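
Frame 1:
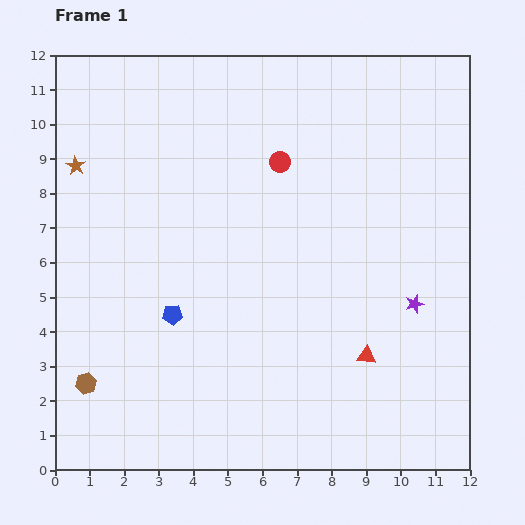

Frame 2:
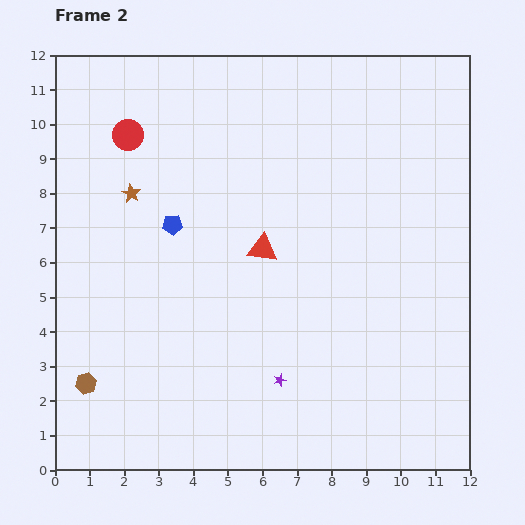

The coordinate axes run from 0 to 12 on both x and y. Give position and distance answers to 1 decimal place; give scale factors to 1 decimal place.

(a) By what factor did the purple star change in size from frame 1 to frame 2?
0.7×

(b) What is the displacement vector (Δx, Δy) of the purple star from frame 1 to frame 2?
(-3.9, -2.2)

The purple star was at (10.4, 4.8) in frame 1 and (6.5, 2.6) in frame 2.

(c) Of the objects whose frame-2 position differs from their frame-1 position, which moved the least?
the brown star

(moved 1.8)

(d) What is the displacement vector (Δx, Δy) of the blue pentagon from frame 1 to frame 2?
(0.0, 2.6)

The blue pentagon was at (3.4, 4.5) in frame 1 and (3.4, 7.1) in frame 2.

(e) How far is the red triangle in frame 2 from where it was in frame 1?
4.3

The red triangle moved from (9.0, 3.3) to (6.0, 6.4), a distance of √(3.0² + 3.1²) ≈ 4.3.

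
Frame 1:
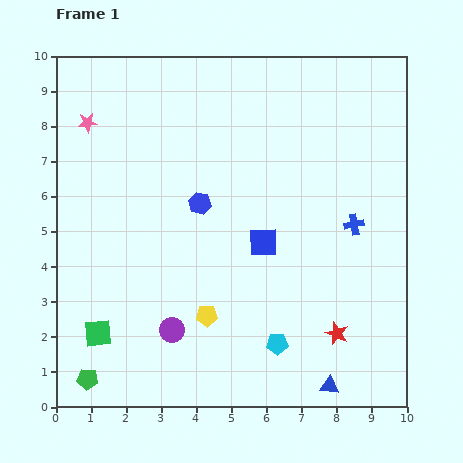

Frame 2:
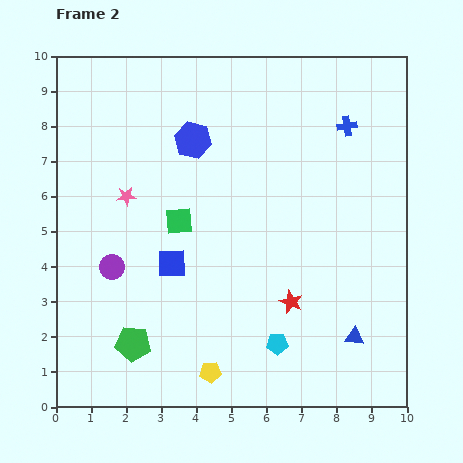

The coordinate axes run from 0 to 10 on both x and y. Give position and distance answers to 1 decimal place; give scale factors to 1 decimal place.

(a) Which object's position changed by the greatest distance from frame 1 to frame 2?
the green square

(moved 3.9; next 2.8)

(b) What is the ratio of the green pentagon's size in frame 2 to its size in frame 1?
1.7×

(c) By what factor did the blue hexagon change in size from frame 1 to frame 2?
1.6×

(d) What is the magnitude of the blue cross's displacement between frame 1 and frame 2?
2.8

The blue cross moved from (8.5, 5.2) to (8.3, 8.0), a distance of √(0.2² + 2.8²) ≈ 2.8.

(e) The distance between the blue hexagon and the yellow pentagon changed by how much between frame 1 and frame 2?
+3.4

Distance in frame 1: 3.2. Distance in frame 2: 6.6.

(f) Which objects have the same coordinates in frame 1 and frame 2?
the cyan pentagon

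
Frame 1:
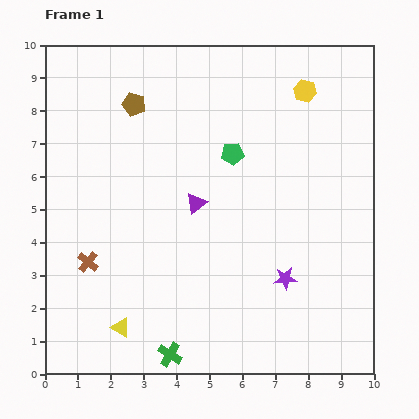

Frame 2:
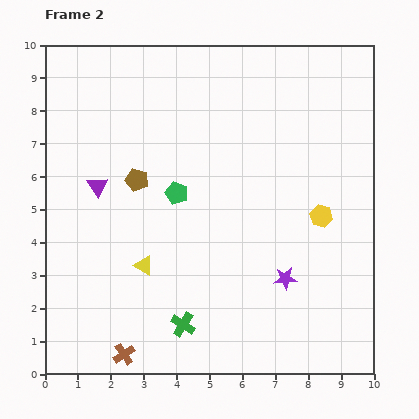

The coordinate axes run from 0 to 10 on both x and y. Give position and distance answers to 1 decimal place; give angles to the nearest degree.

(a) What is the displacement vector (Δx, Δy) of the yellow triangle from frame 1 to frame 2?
(0.7, 1.9)

The yellow triangle was at (2.3, 1.4) in frame 1 and (3.0, 3.3) in frame 2.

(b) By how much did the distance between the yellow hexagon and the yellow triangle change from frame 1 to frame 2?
-3.5

Distance in frame 1: 9.1. Distance in frame 2: 5.6.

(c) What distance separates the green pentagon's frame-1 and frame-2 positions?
2.1

The green pentagon moved from (5.7, 6.7) to (4.0, 5.5), a distance of √(1.7² + 1.2²) ≈ 2.1.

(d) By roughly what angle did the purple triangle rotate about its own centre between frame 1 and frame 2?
24° counter-clockwise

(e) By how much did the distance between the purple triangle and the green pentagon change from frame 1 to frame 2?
+0.5

Distance in frame 1: 1.9. Distance in frame 2: 2.4.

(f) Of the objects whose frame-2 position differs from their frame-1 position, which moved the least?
the green cross

(moved 1.0)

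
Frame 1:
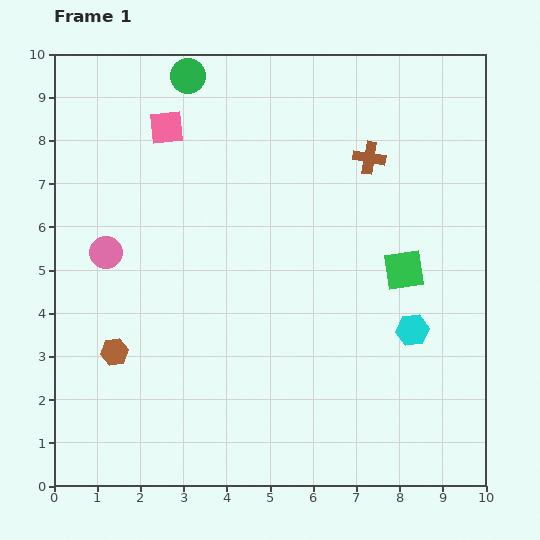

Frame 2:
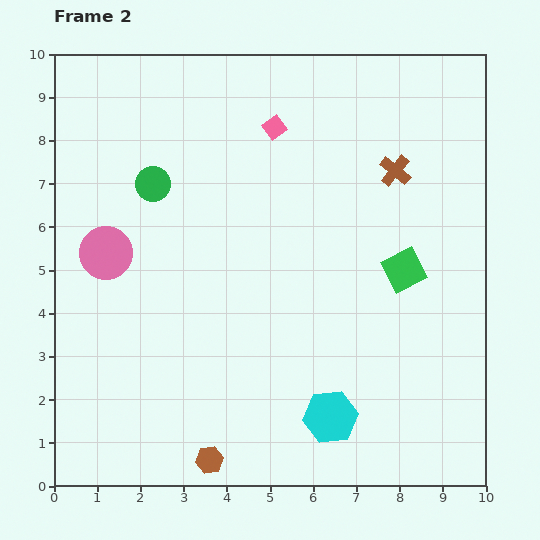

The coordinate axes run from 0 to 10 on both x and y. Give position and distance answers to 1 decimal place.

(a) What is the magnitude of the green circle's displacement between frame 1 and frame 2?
2.6

The green circle moved from (3.1, 9.5) to (2.3, 7.0), a distance of √(0.8² + 2.5²) ≈ 2.6.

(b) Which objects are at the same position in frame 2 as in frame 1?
the pink circle, the green square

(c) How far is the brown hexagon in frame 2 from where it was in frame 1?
3.3

The brown hexagon moved from (1.4, 3.1) to (3.6, 0.6), a distance of √(2.2² + 2.5²) ≈ 3.3.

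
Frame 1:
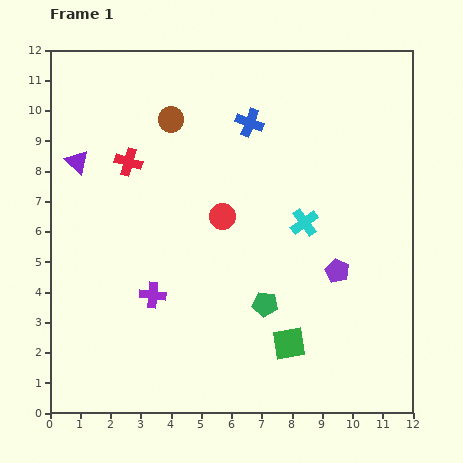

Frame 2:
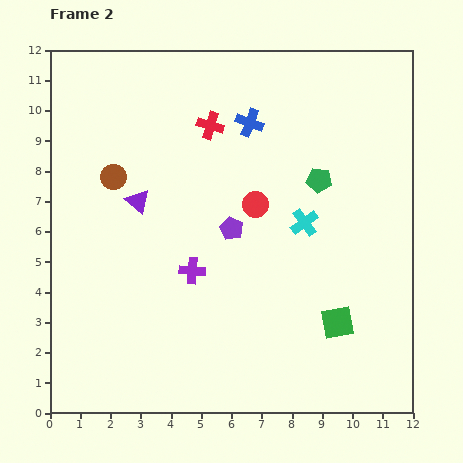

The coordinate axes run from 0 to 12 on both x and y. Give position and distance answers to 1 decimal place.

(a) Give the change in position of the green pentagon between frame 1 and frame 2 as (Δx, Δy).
(1.8, 4.1)

The green pentagon was at (7.1, 3.6) in frame 1 and (8.9, 7.7) in frame 2.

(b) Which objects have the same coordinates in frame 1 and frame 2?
the blue cross, the cyan cross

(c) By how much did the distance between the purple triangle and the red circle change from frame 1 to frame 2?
-1.2

Distance in frame 1: 5.1. Distance in frame 2: 3.9.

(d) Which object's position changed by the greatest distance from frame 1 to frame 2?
the green pentagon

(moved 4.5; next 3.8)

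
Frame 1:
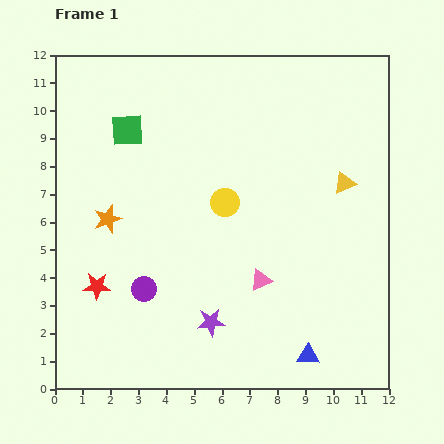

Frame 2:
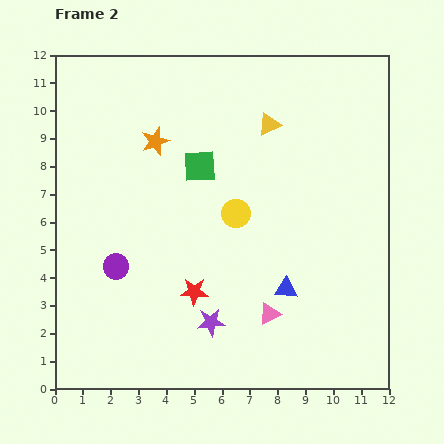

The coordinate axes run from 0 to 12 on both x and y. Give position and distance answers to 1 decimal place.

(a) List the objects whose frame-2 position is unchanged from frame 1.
the purple star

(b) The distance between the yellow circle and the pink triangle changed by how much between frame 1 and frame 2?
+0.7

Distance in frame 1: 3.1. Distance in frame 2: 3.8.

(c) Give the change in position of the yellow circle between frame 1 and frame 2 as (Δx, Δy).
(0.4, -0.4)

The yellow circle was at (6.1, 6.7) in frame 1 and (6.5, 6.3) in frame 2.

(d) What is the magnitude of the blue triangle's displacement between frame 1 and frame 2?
2.5

The blue triangle moved from (9.1, 1.2) to (8.3, 3.6), a distance of √(0.8² + 2.4²) ≈ 2.5.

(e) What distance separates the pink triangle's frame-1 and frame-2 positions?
1.2

The pink triangle moved from (7.4, 3.9) to (7.7, 2.7), a distance of √(0.3² + 1.2²) ≈ 1.2.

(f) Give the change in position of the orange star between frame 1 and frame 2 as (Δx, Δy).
(1.7, 2.8)

The orange star was at (1.9, 6.1) in frame 1 and (3.6, 8.9) in frame 2.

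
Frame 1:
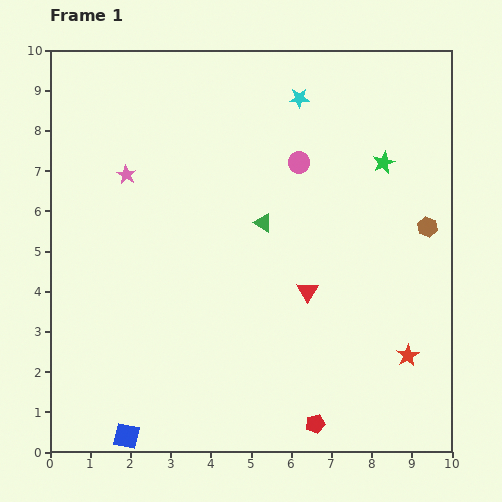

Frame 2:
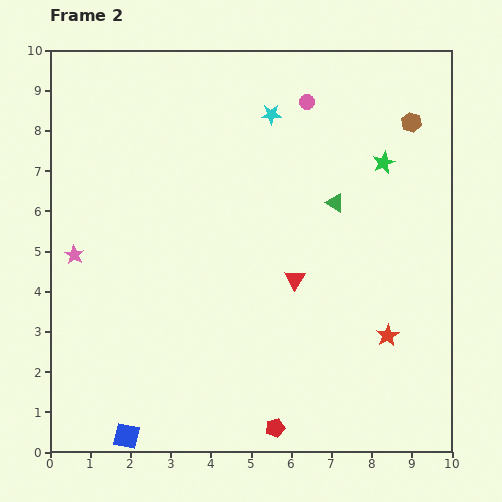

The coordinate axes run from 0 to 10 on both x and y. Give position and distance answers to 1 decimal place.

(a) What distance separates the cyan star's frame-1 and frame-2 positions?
0.8

The cyan star moved from (6.2, 8.8) to (5.5, 8.4), a distance of √(0.7² + 0.4²) ≈ 0.8.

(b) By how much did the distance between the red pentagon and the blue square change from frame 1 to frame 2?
-1.0

Distance in frame 1: 4.7. Distance in frame 2: 3.7.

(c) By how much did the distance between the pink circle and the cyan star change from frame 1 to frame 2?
-0.7

Distance in frame 1: 1.6. Distance in frame 2: 0.9.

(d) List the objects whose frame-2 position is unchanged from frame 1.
the green star, the blue square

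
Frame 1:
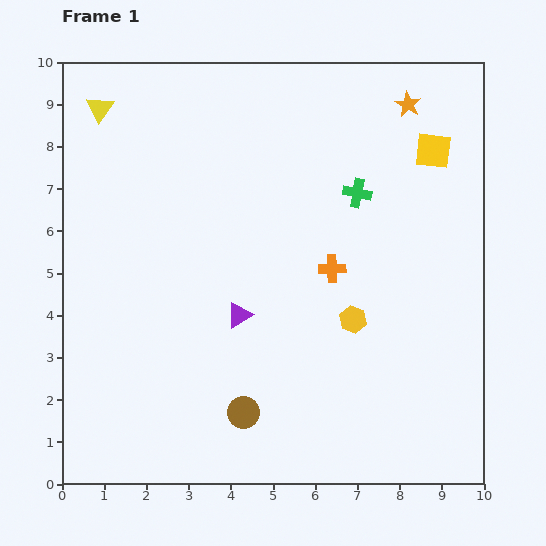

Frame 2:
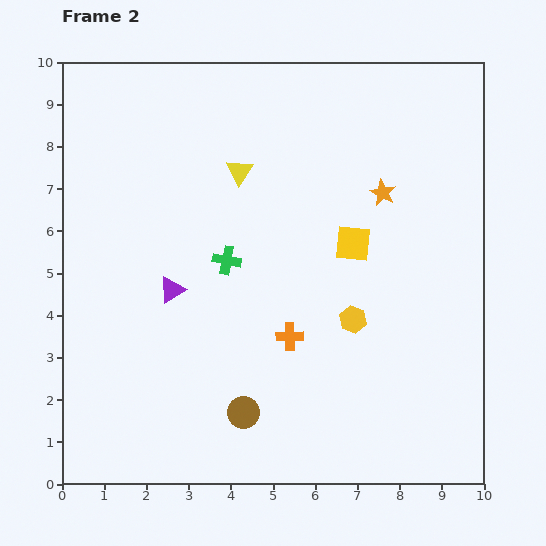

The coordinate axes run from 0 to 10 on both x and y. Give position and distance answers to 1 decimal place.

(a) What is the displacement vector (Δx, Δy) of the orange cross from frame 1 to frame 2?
(-1.0, -1.6)

The orange cross was at (6.4, 5.1) in frame 1 and (5.4, 3.5) in frame 2.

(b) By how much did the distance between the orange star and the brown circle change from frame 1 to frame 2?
-2.1

Distance in frame 1: 8.3. Distance in frame 2: 6.2.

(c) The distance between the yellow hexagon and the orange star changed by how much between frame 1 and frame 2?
-2.2

Distance in frame 1: 5.3. Distance in frame 2: 3.1.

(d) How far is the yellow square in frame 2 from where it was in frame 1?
2.9

The yellow square moved from (8.8, 7.9) to (6.9, 5.7), a distance of √(1.9² + 2.2²) ≈ 2.9.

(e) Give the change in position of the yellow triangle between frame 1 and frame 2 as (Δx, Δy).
(3.3, -1.5)

The yellow triangle was at (0.9, 8.9) in frame 1 and (4.2, 7.4) in frame 2.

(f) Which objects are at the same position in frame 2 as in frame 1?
the yellow hexagon, the brown circle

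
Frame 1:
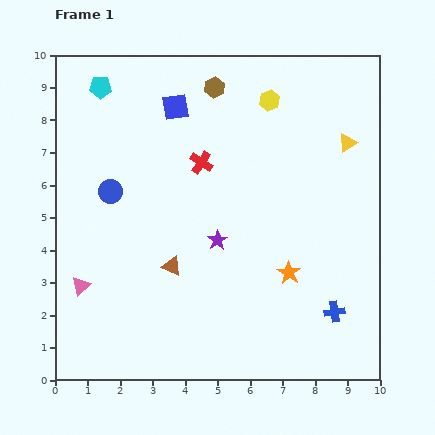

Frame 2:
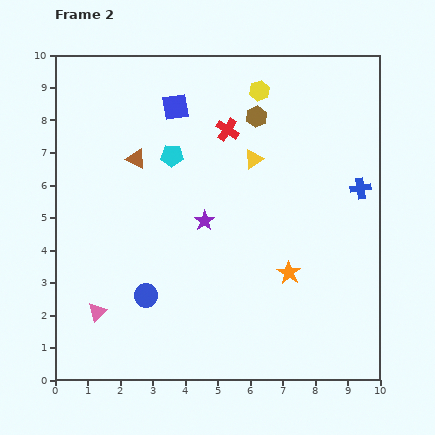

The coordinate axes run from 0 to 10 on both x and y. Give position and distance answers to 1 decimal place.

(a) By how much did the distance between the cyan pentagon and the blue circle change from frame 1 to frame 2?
+1.2

Distance in frame 1: 3.2. Distance in frame 2: 4.4.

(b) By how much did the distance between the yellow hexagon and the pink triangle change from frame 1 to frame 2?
+0.3

Distance in frame 1: 8.1. Distance in frame 2: 8.4.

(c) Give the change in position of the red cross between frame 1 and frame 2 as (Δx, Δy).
(0.8, 1.0)

The red cross was at (4.5, 6.7) in frame 1 and (5.3, 7.7) in frame 2.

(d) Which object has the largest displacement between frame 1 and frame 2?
the blue cross

(moved 3.9; next 3.5)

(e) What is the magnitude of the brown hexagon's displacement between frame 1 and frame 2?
1.6

The brown hexagon moved from (4.9, 9.0) to (6.2, 8.1), a distance of √(1.3² + 0.9²) ≈ 1.6.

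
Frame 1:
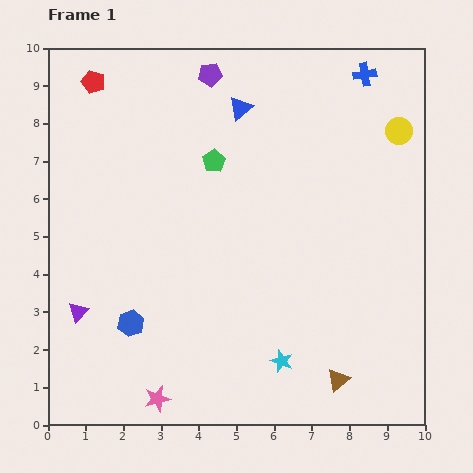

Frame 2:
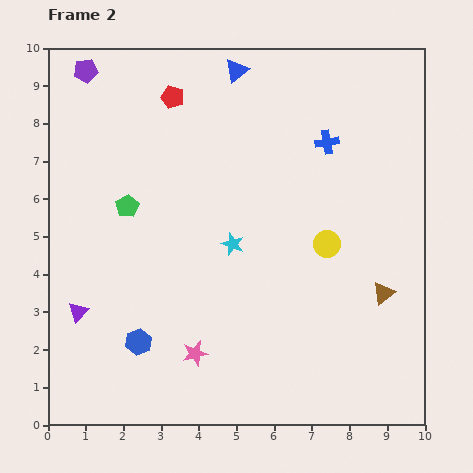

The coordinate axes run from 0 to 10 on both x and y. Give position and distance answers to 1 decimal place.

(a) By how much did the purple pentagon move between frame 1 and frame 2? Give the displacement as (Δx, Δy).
(-3.3, 0.1)

The purple pentagon was at (4.3, 9.3) in frame 1 and (1.0, 9.4) in frame 2.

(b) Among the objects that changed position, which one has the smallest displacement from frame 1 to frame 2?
the blue hexagon

(moved 0.5)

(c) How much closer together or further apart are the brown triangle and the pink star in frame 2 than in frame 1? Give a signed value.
+0.4

Distance in frame 1: 4.8. Distance in frame 2: 5.2.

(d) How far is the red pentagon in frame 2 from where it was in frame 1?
2.1

The red pentagon moved from (1.2, 9.1) to (3.3, 8.7), a distance of √(2.1² + 0.4²) ≈ 2.1.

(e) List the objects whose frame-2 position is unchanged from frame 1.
the purple triangle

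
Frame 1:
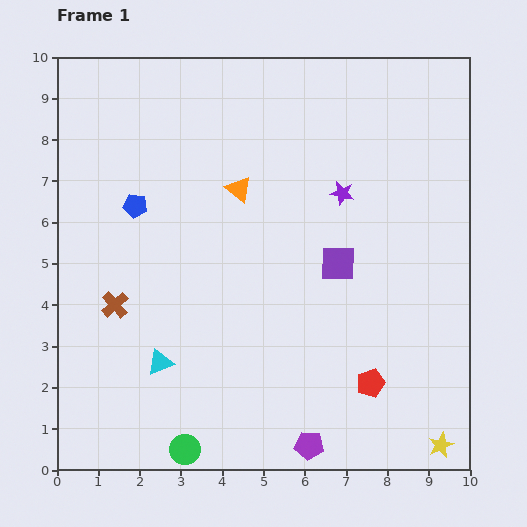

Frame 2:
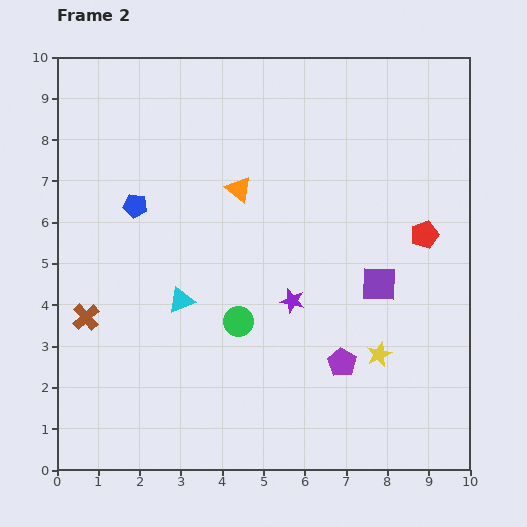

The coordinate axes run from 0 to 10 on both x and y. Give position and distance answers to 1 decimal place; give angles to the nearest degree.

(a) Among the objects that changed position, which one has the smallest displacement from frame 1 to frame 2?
the brown cross

(moved 0.8)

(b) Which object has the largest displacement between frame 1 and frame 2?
the red pentagon

(moved 3.8; next 3.4)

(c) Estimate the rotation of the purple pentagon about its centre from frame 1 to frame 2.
27° clockwise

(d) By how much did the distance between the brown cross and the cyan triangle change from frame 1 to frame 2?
+0.5

Distance in frame 1: 1.8. Distance in frame 2: 2.3.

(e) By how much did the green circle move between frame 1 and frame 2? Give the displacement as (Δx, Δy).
(1.3, 3.1)

The green circle was at (3.1, 0.5) in frame 1 and (4.4, 3.6) in frame 2.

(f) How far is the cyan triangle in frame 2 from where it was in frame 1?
1.6

The cyan triangle moved from (2.5, 2.6) to (3.0, 4.1), a distance of √(0.5² + 1.5²) ≈ 1.6.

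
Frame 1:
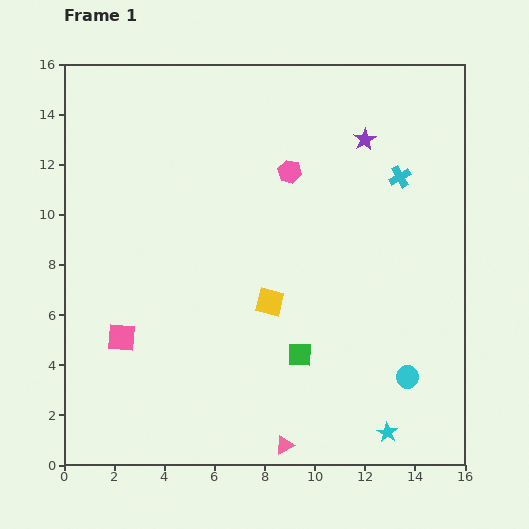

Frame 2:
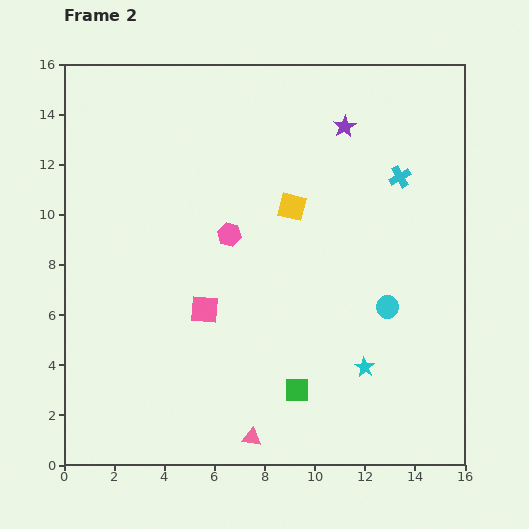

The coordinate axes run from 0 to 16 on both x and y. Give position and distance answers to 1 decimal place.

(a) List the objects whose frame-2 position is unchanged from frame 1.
the cyan cross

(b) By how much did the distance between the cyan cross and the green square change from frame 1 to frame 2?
+1.3

Distance in frame 1: 8.1. Distance in frame 2: 9.4.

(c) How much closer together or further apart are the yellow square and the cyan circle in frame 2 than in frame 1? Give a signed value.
-0.8

Distance in frame 1: 6.3. Distance in frame 2: 5.5.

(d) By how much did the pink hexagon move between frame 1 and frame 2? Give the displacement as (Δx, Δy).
(-2.4, -2.5)

The pink hexagon was at (9.0, 11.7) in frame 1 and (6.6, 9.2) in frame 2.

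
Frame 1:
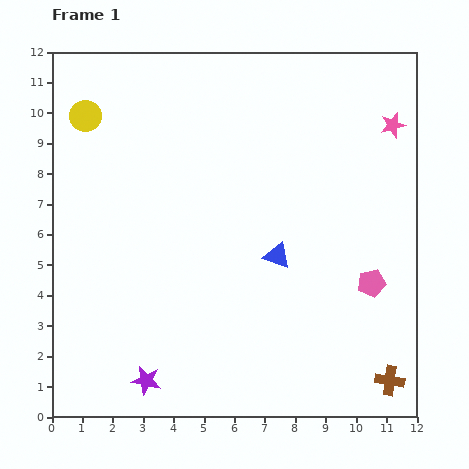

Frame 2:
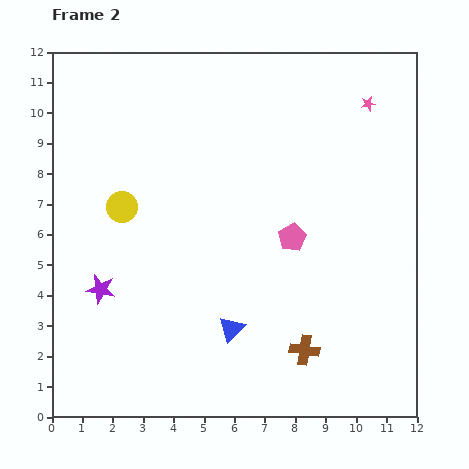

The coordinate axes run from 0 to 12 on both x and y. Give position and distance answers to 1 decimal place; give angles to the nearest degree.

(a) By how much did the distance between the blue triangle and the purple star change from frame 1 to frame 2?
-1.4

Distance in frame 1: 5.9. Distance in frame 2: 4.5.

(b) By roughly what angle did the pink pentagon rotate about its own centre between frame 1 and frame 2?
15° counter-clockwise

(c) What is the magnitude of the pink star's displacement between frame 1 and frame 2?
1.1

The pink star moved from (11.2, 9.6) to (10.4, 10.3), a distance of √(0.8² + 0.7²) ≈ 1.1.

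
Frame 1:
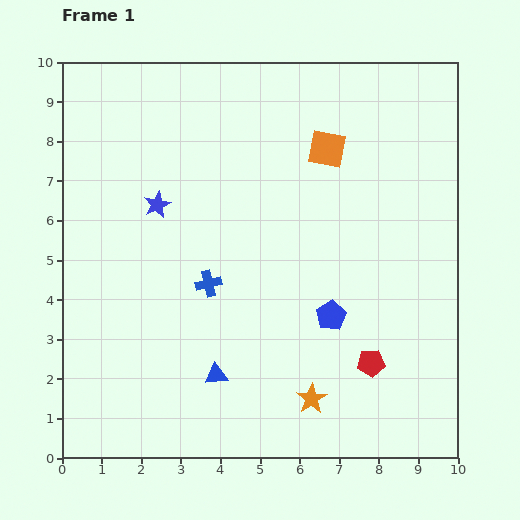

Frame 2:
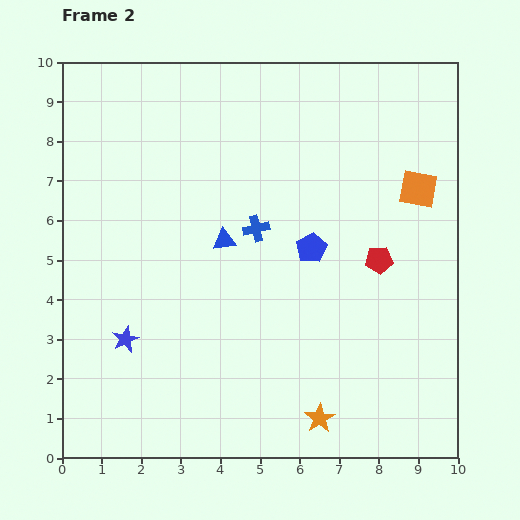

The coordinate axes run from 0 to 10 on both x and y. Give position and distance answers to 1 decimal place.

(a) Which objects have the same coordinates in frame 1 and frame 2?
none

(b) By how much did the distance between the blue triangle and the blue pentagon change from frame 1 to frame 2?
-1.1

Distance in frame 1: 3.3. Distance in frame 2: 2.2.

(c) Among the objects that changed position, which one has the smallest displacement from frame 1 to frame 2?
the orange star

(moved 0.5)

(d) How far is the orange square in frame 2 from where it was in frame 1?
2.5

The orange square moved from (6.7, 7.8) to (9.0, 6.8), a distance of √(2.3² + 1.0²) ≈ 2.5.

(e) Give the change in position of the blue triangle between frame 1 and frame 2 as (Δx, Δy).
(0.2, 3.4)

The blue triangle was at (3.9, 2.1) in frame 1 and (4.1, 5.5) in frame 2.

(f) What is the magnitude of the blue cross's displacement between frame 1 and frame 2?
1.8

The blue cross moved from (3.7, 4.4) to (4.9, 5.8), a distance of √(1.2² + 1.4²) ≈ 1.8.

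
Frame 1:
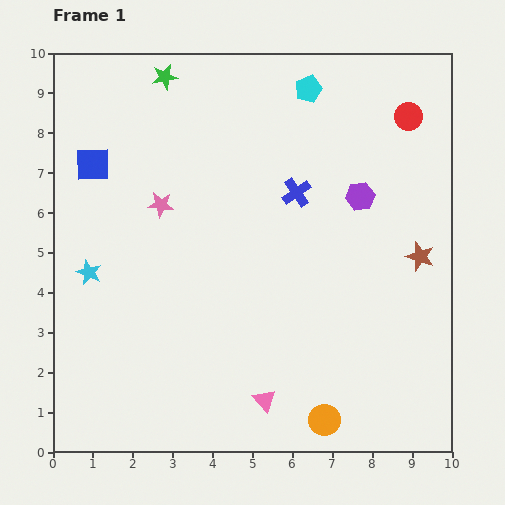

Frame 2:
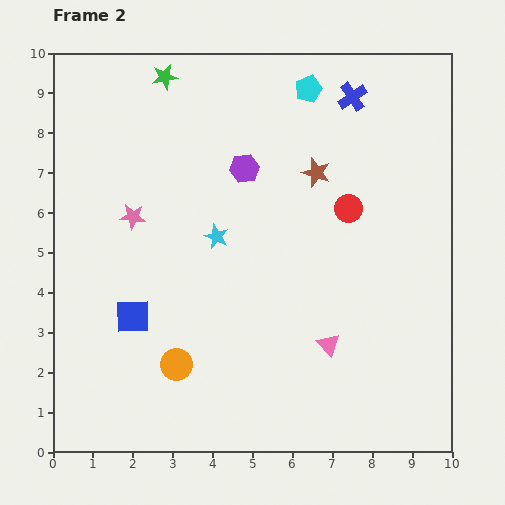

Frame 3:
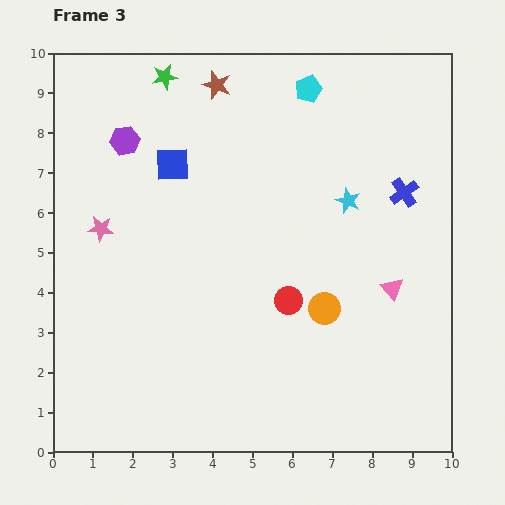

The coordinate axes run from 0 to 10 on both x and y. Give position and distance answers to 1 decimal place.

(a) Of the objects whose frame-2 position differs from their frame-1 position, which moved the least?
the pink star

(moved 0.8)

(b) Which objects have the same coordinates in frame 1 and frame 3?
the green star, the cyan pentagon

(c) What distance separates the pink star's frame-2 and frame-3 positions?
0.9

The pink star moved from (2.0, 5.9) to (1.2, 5.6), a distance of √(0.8² + 0.3²) ≈ 0.9.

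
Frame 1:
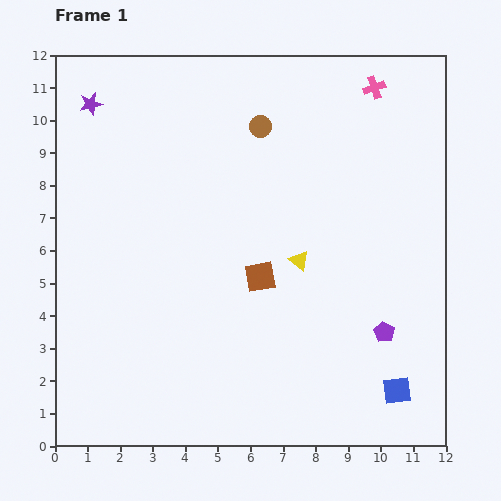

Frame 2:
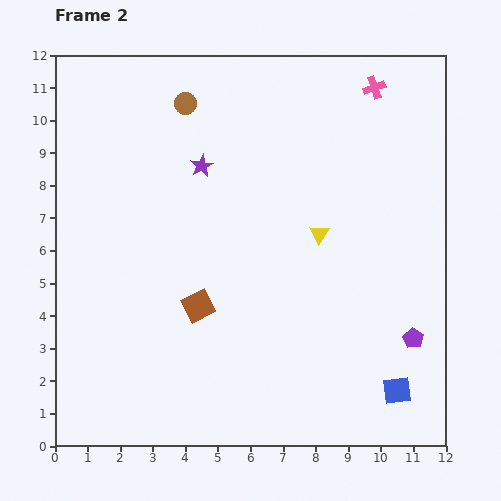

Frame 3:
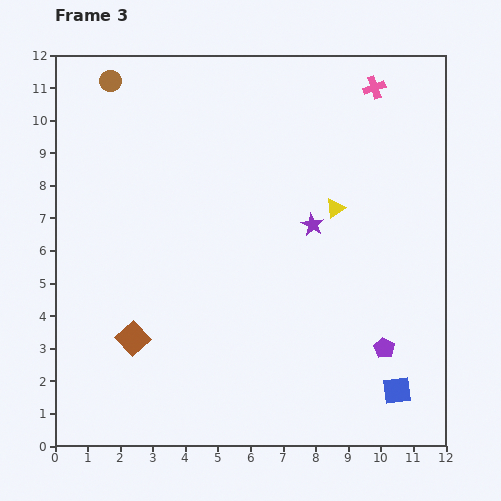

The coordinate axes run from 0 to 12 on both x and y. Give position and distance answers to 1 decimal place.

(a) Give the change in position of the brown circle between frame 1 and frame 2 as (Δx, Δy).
(-2.3, 0.7)

The brown circle was at (6.3, 9.8) in frame 1 and (4.0, 10.5) in frame 2.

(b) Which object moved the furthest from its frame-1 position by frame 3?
the purple star

(moved 7.7; next 4.8)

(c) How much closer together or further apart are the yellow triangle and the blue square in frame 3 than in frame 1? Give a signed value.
+0.9

Distance in frame 1: 5.0. Distance in frame 3: 5.9.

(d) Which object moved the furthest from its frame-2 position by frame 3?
the purple star

(moved 3.8; next 2.4)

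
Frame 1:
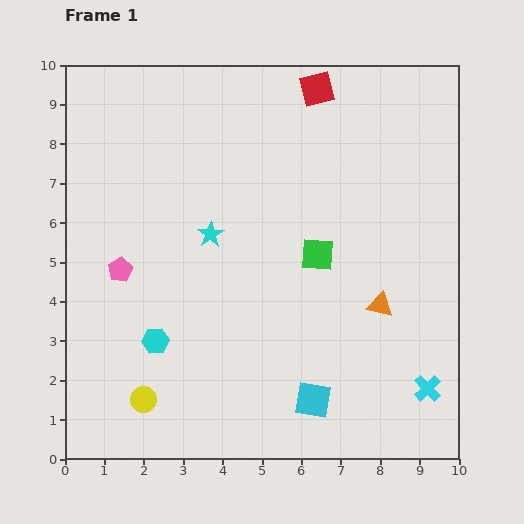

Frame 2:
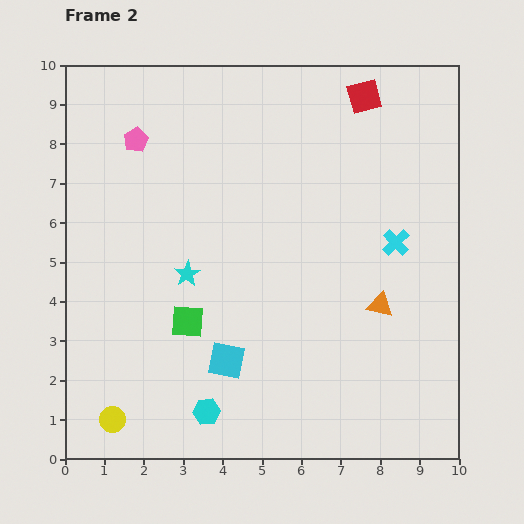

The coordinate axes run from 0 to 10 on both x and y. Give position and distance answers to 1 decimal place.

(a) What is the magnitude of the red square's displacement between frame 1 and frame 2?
1.2

The red square moved from (6.4, 9.4) to (7.6, 9.2), a distance of √(1.2² + 0.2²) ≈ 1.2.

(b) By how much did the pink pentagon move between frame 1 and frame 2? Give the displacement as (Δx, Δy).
(0.4, 3.3)

The pink pentagon was at (1.4, 4.8) in frame 1 and (1.8, 8.1) in frame 2.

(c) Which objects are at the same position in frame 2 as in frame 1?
the orange triangle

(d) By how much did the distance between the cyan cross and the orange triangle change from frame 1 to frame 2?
-0.8

Distance in frame 1: 2.4. Distance in frame 2: 1.6.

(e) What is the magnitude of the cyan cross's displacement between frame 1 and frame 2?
3.8

The cyan cross moved from (9.2, 1.8) to (8.4, 5.5), a distance of √(0.8² + 3.7²) ≈ 3.8.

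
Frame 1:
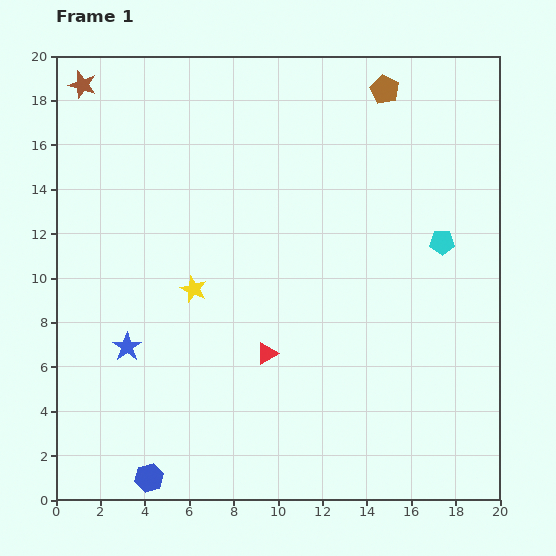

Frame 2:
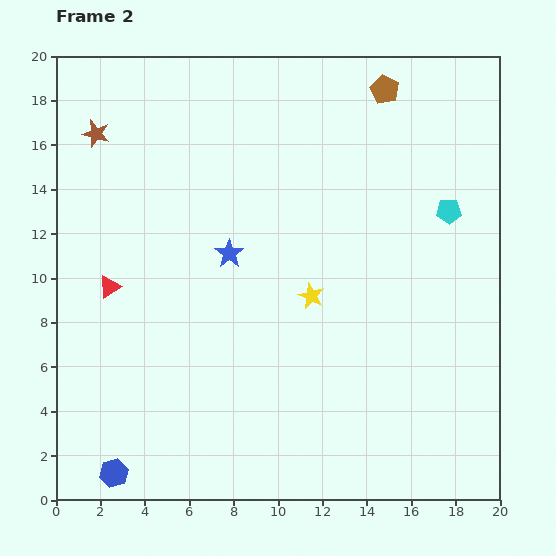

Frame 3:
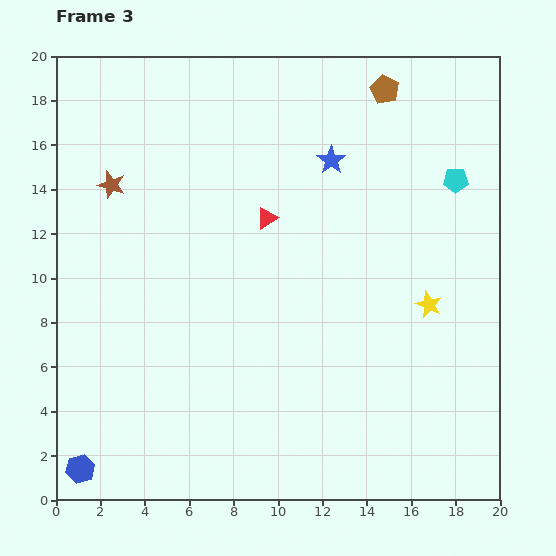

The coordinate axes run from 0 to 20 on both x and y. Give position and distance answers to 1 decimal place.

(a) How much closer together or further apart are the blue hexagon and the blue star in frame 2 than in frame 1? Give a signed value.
+5.2

Distance in frame 1: 6.0. Distance in frame 2: 11.2.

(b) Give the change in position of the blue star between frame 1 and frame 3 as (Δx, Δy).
(9.2, 8.4)

The blue star was at (3.2, 6.9) in frame 1 and (12.4, 15.3) in frame 3.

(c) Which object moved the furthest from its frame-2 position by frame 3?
the red triangle

(moved 7.7; next 6.2)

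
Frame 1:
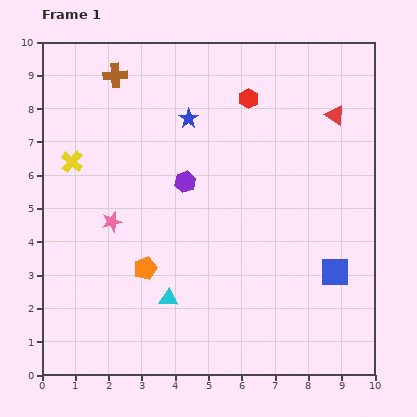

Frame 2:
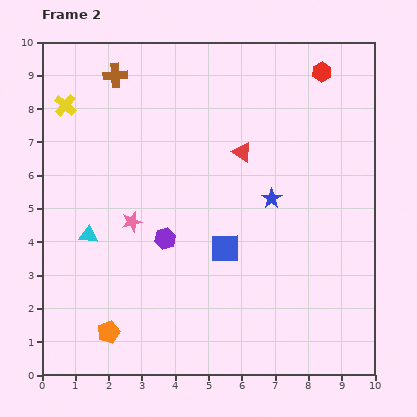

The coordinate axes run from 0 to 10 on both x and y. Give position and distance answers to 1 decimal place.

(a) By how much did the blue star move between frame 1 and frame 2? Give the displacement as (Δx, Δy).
(2.5, -2.4)

The blue star was at (4.4, 7.7) in frame 1 and (6.9, 5.3) in frame 2.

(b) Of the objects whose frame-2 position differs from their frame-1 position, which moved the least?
the pink star

(moved 0.6)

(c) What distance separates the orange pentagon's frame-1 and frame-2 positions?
2.2

The orange pentagon moved from (3.1, 3.2) to (2.0, 1.3), a distance of √(1.1² + 1.9²) ≈ 2.2.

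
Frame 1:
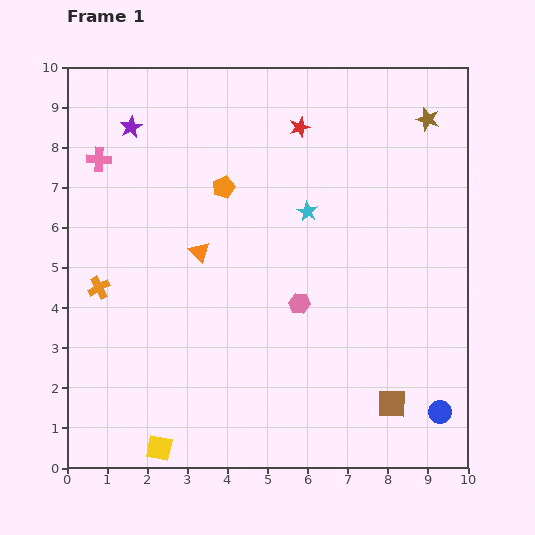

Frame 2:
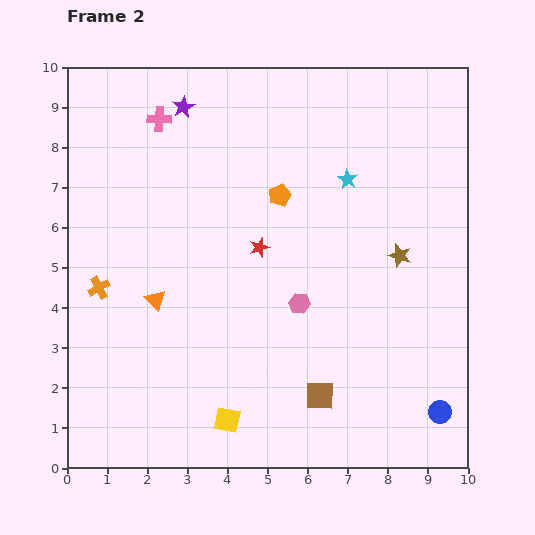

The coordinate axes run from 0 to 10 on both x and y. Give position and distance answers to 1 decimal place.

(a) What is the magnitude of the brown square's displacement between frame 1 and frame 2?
1.8

The brown square moved from (8.1, 1.6) to (6.3, 1.8), a distance of √(1.8² + 0.2²) ≈ 1.8.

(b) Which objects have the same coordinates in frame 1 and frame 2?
the pink hexagon, the orange cross, the blue circle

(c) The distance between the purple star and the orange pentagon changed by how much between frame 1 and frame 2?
+0.6

Distance in frame 1: 2.7. Distance in frame 2: 3.3.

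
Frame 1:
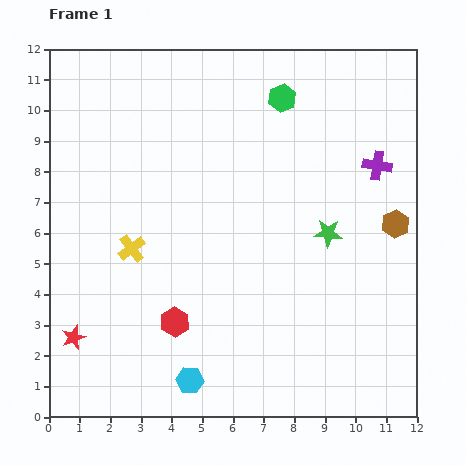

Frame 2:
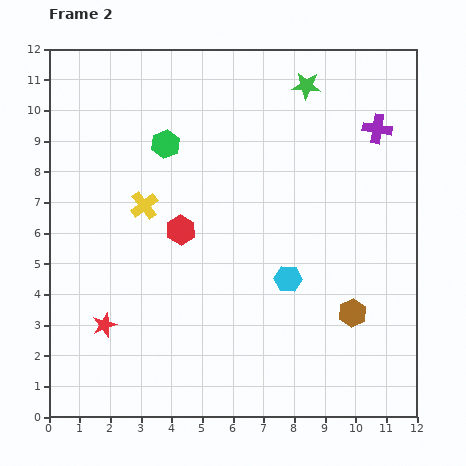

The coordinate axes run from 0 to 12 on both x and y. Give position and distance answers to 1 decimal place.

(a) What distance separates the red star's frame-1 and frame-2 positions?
1.1

The red star moved from (0.8, 2.6) to (1.8, 3.0), a distance of √(1.0² + 0.4²) ≈ 1.1.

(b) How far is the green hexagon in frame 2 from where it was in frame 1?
4.1

The green hexagon moved from (7.6, 10.4) to (3.8, 8.9), a distance of √(3.8² + 1.5²) ≈ 4.1.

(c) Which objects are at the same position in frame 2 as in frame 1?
none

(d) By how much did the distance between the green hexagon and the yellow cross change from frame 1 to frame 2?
-4.8

Distance in frame 1: 6.9. Distance in frame 2: 2.1.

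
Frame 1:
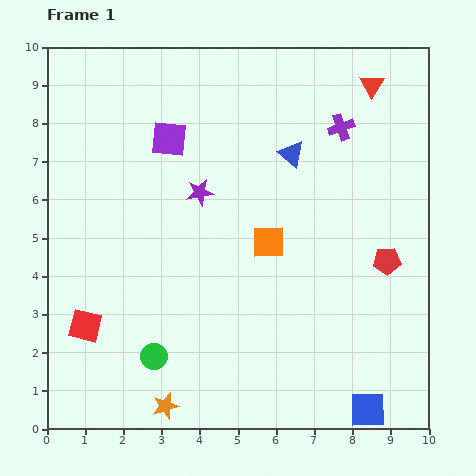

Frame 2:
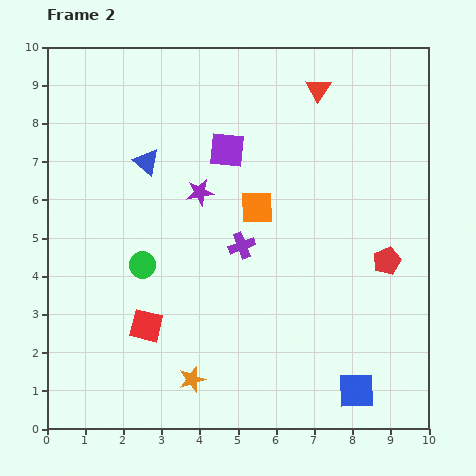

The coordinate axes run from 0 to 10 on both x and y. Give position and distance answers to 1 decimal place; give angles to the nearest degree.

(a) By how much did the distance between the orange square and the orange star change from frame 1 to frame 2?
-0.3

Distance in frame 1: 5.1. Distance in frame 2: 4.8.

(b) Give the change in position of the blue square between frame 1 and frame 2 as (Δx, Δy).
(-0.3, 0.5)

The blue square was at (8.4, 0.5) in frame 1 and (8.1, 1.0) in frame 2.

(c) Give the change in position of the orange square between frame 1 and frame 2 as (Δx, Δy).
(-0.3, 0.9)

The orange square was at (5.8, 4.9) in frame 1 and (5.5, 5.8) in frame 2.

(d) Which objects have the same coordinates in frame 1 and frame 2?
the purple star, the red pentagon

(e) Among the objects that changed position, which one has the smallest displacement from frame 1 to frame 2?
the blue square

(moved 0.6)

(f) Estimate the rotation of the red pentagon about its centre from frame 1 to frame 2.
19° counter-clockwise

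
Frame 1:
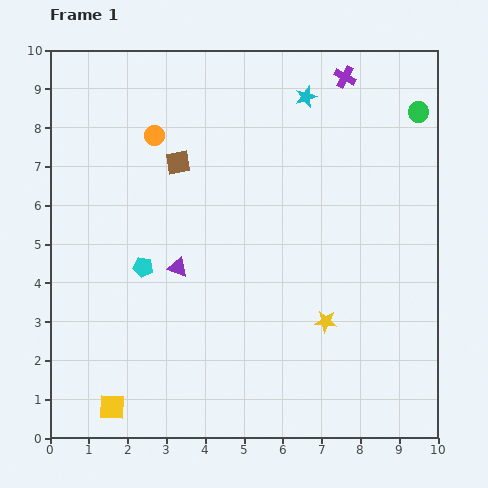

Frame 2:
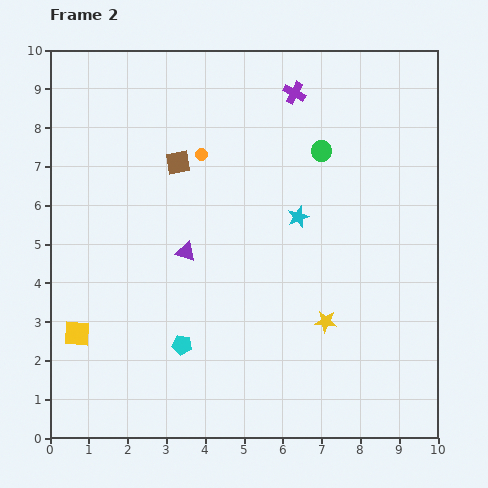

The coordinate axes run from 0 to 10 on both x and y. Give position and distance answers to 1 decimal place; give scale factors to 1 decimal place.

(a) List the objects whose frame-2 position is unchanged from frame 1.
the brown square, the yellow star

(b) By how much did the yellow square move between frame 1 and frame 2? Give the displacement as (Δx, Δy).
(-0.9, 1.9)

The yellow square was at (1.6, 0.8) in frame 1 and (0.7, 2.7) in frame 2.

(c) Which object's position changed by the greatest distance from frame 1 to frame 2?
the cyan star

(moved 3.1; next 2.7)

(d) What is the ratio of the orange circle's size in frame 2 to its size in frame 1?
0.6×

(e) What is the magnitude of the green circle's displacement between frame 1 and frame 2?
2.7

The green circle moved from (9.5, 8.4) to (7.0, 7.4), a distance of √(2.5² + 1.0²) ≈ 2.7.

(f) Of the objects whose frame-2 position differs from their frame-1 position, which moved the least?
the purple triangle

(moved 0.4)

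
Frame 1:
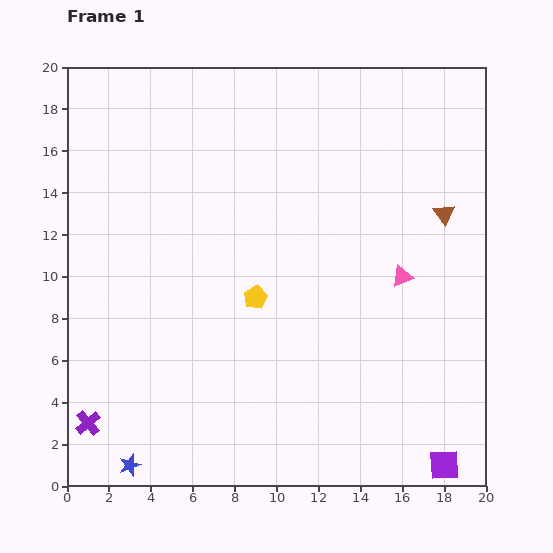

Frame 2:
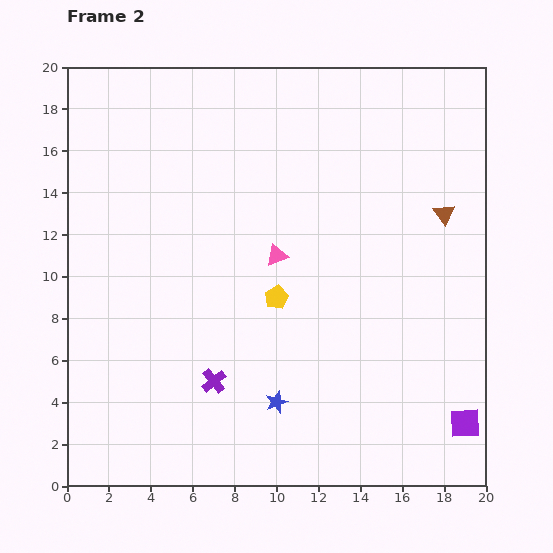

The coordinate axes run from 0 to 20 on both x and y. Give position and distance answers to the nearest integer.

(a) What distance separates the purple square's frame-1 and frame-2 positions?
2

The purple square moved from (18, 1) to (19, 3), a distance of √(1² + 2²) ≈ 2.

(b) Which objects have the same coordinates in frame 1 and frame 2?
the brown triangle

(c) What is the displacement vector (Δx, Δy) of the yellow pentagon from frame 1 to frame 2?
(1, 0)

The yellow pentagon was at (9, 9) in frame 1 and (10, 9) in frame 2.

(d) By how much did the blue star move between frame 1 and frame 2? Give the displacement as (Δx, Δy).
(7, 3)

The blue star was at (3, 1) in frame 1 and (10, 4) in frame 2.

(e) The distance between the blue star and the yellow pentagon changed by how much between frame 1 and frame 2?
-5

Distance in frame 1: 10. Distance in frame 2: 5.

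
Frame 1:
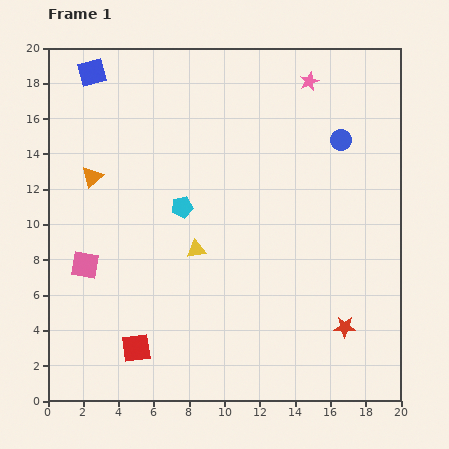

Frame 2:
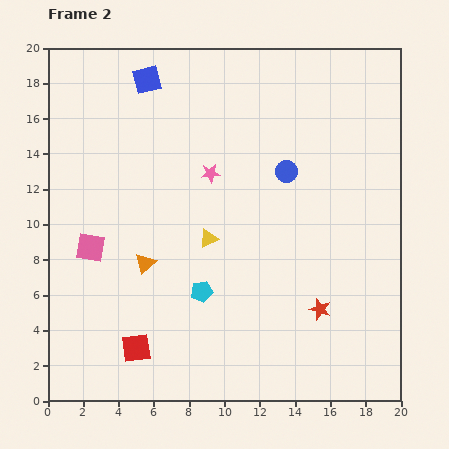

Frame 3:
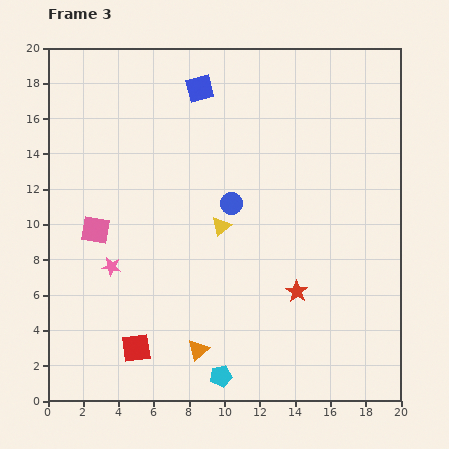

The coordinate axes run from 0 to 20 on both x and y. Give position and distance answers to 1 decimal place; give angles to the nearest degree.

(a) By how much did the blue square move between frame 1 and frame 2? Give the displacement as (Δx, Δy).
(3.1, -0.4)

The blue square was at (2.5, 18.6) in frame 1 and (5.6, 18.2) in frame 2.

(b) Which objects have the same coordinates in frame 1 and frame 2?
the red square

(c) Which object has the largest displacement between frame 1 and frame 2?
the pink star

(moved 7.6; next 5.7)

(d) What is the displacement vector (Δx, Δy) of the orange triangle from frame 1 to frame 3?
(6.0, -9.8)

The orange triangle was at (2.5, 12.7) in frame 1 and (8.5, 2.9) in frame 3.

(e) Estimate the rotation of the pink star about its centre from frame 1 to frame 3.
30° clockwise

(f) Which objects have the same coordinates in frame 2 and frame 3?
the red square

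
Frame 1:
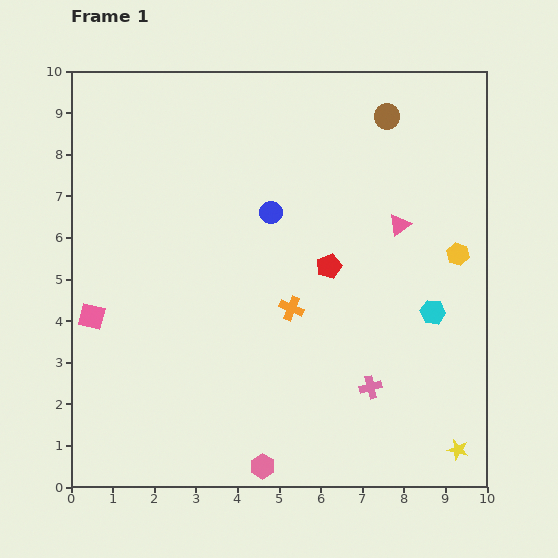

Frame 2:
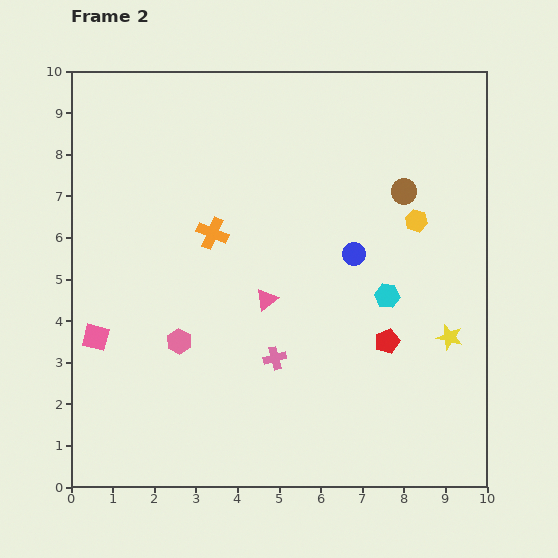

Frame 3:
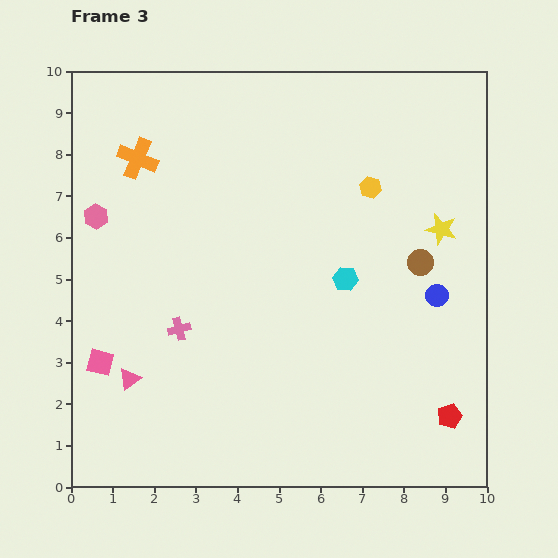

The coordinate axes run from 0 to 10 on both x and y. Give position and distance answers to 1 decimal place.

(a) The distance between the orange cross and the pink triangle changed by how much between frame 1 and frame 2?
-1.2

Distance in frame 1: 3.3. Distance in frame 2: 2.1.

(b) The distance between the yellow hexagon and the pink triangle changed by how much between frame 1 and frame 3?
+5.8

Distance in frame 1: 1.6. Distance in frame 3: 7.4.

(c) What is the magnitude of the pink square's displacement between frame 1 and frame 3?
1.1

The pink square moved from (0.5, 4.1) to (0.7, 3.0), a distance of √(0.2² + 1.1²) ≈ 1.1.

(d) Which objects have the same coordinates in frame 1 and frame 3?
none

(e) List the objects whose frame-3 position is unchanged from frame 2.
none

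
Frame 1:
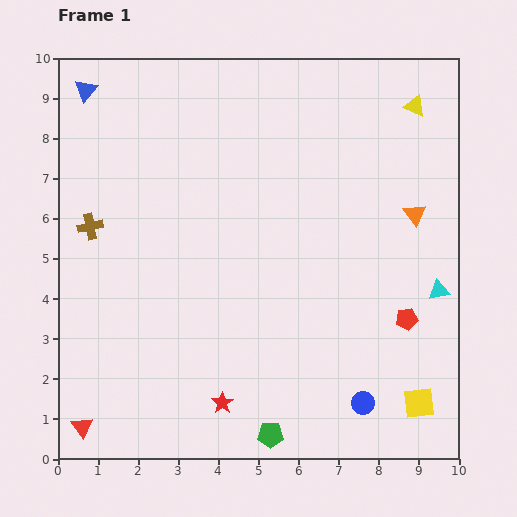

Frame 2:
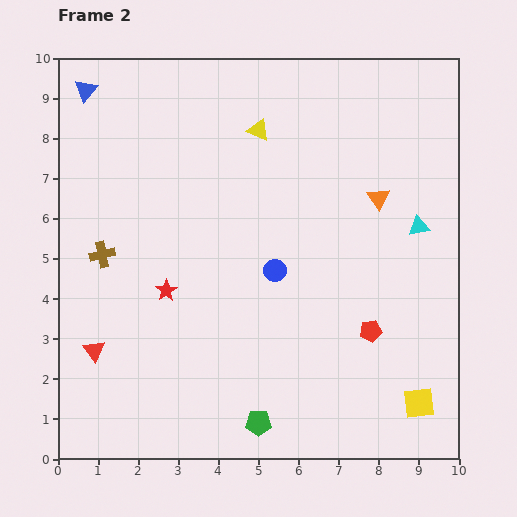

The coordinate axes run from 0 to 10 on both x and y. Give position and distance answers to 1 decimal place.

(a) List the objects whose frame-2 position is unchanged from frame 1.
the yellow square, the blue triangle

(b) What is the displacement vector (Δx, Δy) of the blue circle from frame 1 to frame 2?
(-2.2, 3.3)

The blue circle was at (7.6, 1.4) in frame 1 and (5.4, 4.7) in frame 2.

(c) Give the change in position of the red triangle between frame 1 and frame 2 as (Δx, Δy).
(0.3, 1.9)

The red triangle was at (0.6, 0.8) in frame 1 and (0.9, 2.7) in frame 2.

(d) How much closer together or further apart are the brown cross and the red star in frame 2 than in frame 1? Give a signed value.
-3.7

Distance in frame 1: 5.5. Distance in frame 2: 1.8.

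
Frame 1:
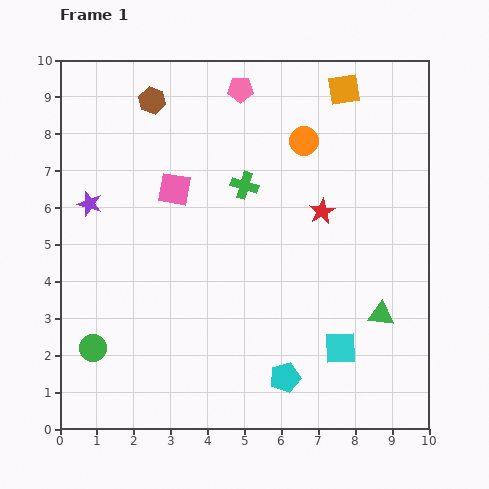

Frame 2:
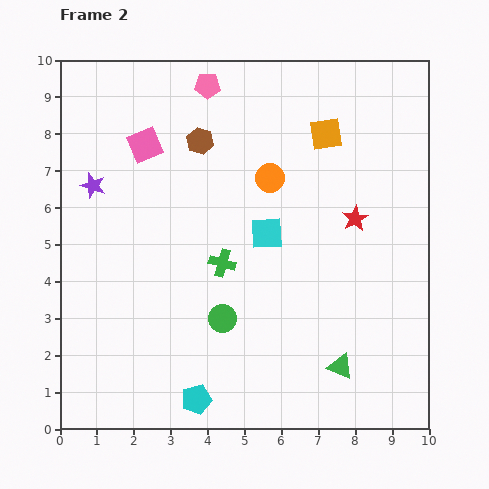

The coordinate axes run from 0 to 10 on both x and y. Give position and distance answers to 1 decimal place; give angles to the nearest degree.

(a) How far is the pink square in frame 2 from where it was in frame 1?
1.4

The pink square moved from (3.1, 6.5) to (2.3, 7.7), a distance of √(0.8² + 1.2²) ≈ 1.4.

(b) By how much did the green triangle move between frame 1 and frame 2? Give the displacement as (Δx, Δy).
(-1.1, -1.4)

The green triangle was at (8.7, 3.1) in frame 1 and (7.6, 1.7) in frame 2.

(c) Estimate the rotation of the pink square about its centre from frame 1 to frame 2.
33° counter-clockwise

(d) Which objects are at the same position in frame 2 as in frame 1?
none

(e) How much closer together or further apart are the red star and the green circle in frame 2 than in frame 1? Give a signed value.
-2.7

Distance in frame 1: 7.2. Distance in frame 2: 4.5.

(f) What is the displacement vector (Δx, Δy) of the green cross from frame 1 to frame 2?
(-0.6, -2.1)

The green cross was at (5.0, 6.6) in frame 1 and (4.4, 4.5) in frame 2.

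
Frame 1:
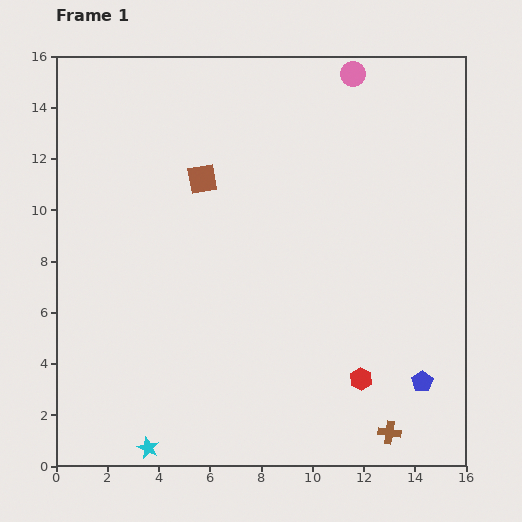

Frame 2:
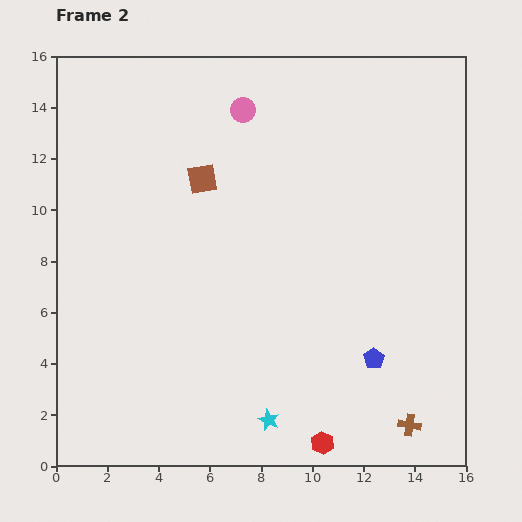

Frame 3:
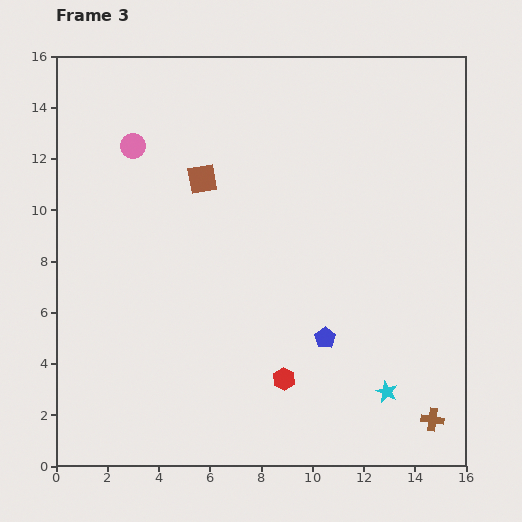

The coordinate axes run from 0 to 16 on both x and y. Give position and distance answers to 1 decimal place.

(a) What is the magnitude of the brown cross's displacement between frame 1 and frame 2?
0.9

The brown cross moved from (13.0, 1.3) to (13.8, 1.6), a distance of √(0.8² + 0.3²) ≈ 0.9.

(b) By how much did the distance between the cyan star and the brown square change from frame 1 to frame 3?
+0.3

Distance in frame 1: 10.7. Distance in frame 3: 11.0.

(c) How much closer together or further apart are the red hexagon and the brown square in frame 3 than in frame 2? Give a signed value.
-2.9

Distance in frame 2: 11.3. Distance in frame 3: 8.4.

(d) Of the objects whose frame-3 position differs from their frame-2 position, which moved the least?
the brown cross

(moved 0.9)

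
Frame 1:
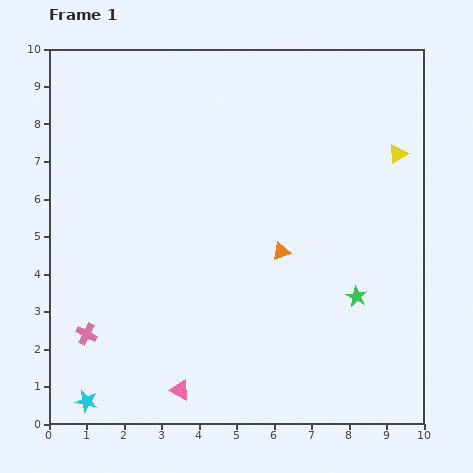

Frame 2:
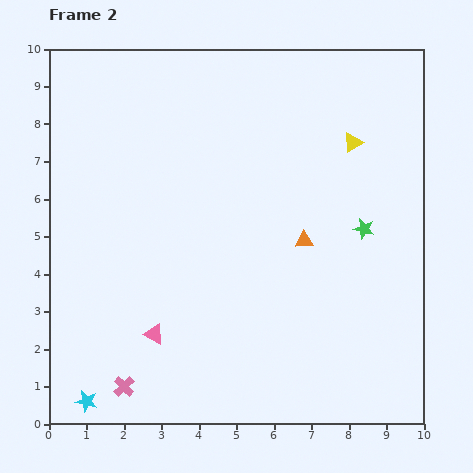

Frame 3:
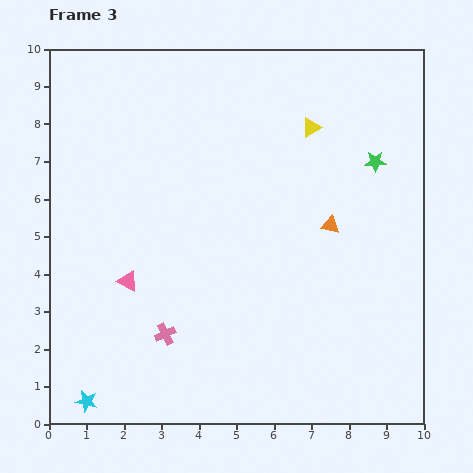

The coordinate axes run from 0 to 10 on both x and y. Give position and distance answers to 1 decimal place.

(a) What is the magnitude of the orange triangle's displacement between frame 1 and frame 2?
0.7

The orange triangle moved from (6.2, 4.6) to (6.8, 4.9), a distance of √(0.6² + 0.3²) ≈ 0.7.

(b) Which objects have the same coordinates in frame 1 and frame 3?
the cyan star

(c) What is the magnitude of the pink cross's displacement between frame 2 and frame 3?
1.8

The pink cross moved from (2.0, 1.0) to (3.1, 2.4), a distance of √(1.1² + 1.4²) ≈ 1.8.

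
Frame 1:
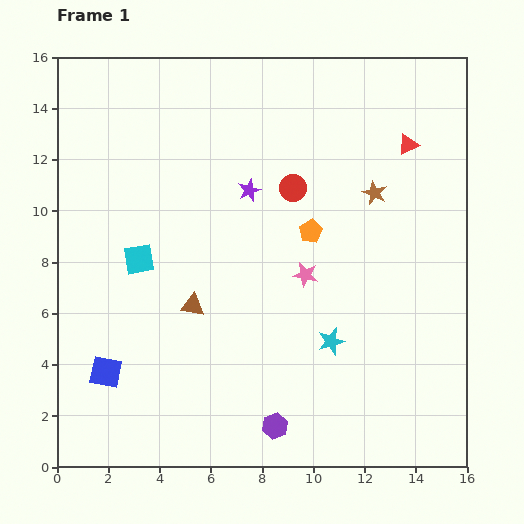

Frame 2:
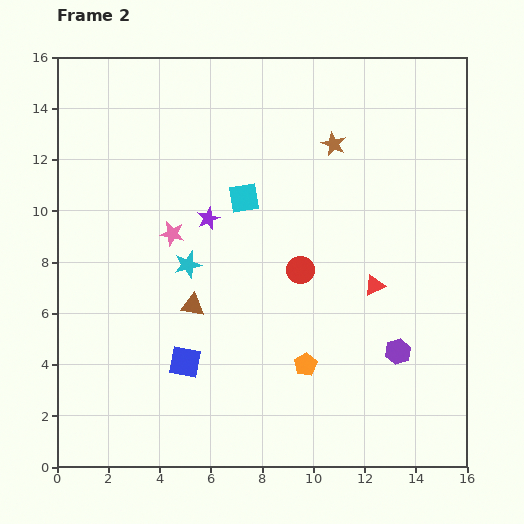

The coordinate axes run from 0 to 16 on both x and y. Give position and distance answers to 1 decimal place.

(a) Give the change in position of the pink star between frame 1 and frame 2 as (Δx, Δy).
(-5.2, 1.6)

The pink star was at (9.7, 7.5) in frame 1 and (4.5, 9.1) in frame 2.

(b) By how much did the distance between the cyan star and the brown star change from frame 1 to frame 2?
+1.4

Distance in frame 1: 6.0. Distance in frame 2: 7.4.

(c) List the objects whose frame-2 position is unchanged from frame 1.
the brown triangle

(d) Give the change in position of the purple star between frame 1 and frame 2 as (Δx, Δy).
(-1.6, -1.1)

The purple star was at (7.5, 10.8) in frame 1 and (5.9, 9.7) in frame 2.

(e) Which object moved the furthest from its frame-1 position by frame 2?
the cyan star

(moved 6.4; next 5.7)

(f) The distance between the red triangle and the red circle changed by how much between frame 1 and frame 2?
-1.8

Distance in frame 1: 4.8. Distance in frame 2: 3.0.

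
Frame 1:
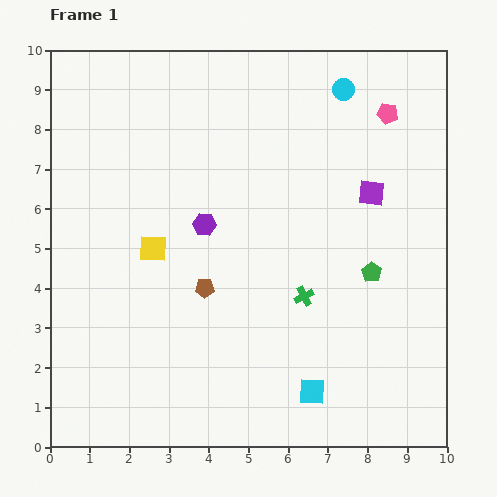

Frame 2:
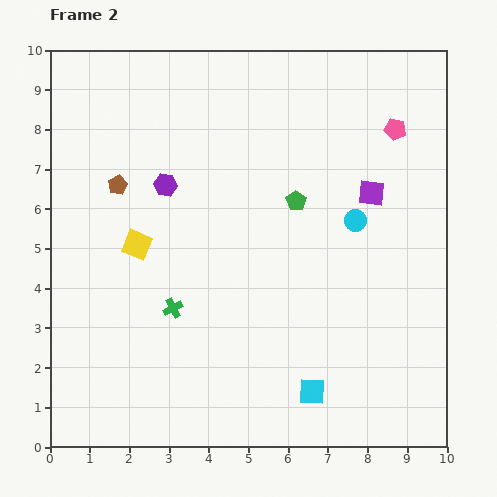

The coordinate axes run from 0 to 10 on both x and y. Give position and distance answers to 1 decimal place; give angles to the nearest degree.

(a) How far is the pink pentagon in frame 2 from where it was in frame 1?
0.4

The pink pentagon moved from (8.5, 8.4) to (8.7, 8.0), a distance of √(0.2² + 0.4²) ≈ 0.4.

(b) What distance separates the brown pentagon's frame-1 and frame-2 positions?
3.4

The brown pentagon moved from (3.9, 4.0) to (1.7, 6.6), a distance of √(2.2² + 2.6²) ≈ 3.4.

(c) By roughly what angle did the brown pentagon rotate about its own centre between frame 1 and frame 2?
27° counter-clockwise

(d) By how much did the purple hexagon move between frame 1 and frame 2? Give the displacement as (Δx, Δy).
(-1.0, 1.0)

The purple hexagon was at (3.9, 5.6) in frame 1 and (2.9, 6.6) in frame 2.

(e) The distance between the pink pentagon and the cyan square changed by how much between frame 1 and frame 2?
-0.4

Distance in frame 1: 7.3. Distance in frame 2: 6.9.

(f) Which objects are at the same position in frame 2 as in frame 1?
the cyan square, the purple square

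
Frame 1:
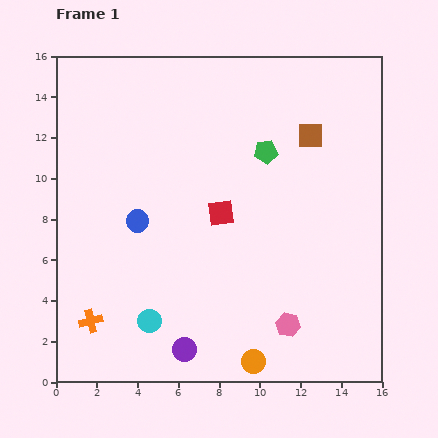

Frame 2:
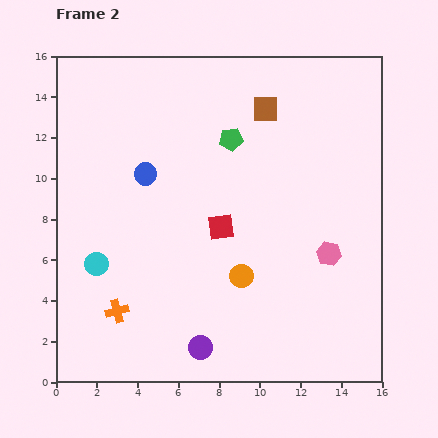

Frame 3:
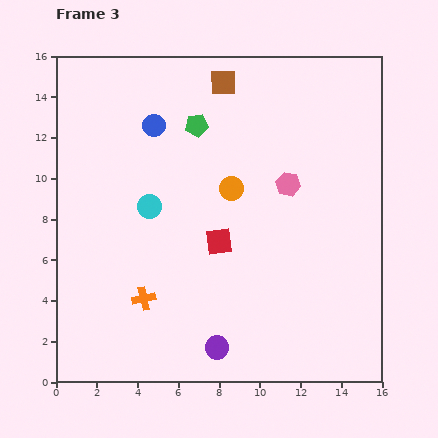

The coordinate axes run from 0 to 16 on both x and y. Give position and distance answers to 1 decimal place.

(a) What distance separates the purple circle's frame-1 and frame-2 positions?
0.8

The purple circle moved from (6.3, 1.6) to (7.1, 1.7), a distance of √(0.8² + 0.1²) ≈ 0.8.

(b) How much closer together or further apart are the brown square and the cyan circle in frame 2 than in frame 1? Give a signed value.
-0.8

Distance in frame 1: 12.1. Distance in frame 2: 11.3.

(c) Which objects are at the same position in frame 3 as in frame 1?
none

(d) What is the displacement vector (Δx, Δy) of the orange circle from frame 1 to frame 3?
(-1.1, 8.5)

The orange circle was at (9.7, 1.0) in frame 1 and (8.6, 9.5) in frame 3.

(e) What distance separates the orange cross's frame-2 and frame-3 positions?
1.4

The orange cross moved from (3.0, 3.5) to (4.3, 4.1), a distance of √(1.3² + 0.6²) ≈ 1.4.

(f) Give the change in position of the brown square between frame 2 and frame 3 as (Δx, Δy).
(-2.1, 1.3)

The brown square was at (10.3, 13.4) in frame 2 and (8.2, 14.7) in frame 3.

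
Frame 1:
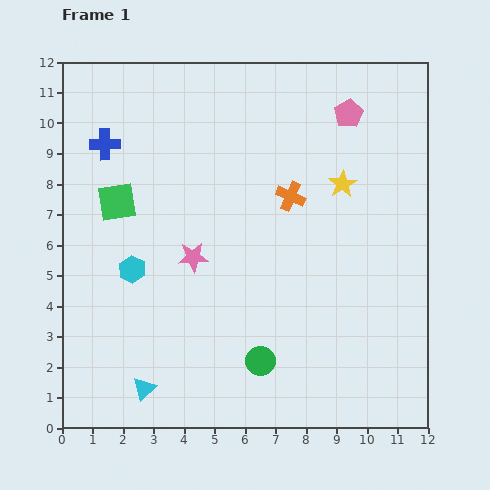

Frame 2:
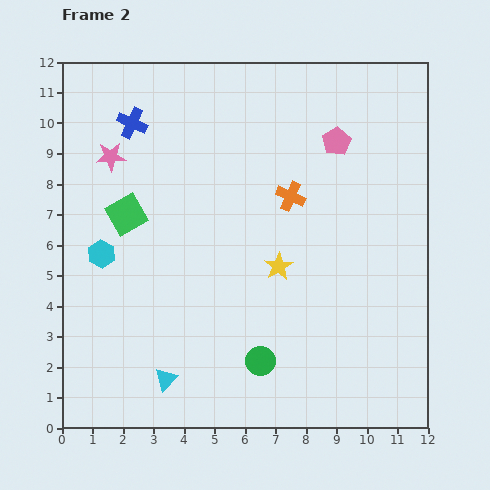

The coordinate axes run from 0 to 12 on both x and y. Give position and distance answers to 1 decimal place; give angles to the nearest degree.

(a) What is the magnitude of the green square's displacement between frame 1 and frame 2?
0.5

The green square moved from (1.8, 7.4) to (2.1, 7.0), a distance of √(0.3² + 0.4²) ≈ 0.5.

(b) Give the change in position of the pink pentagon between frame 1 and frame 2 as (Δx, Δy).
(-0.4, -0.9)

The pink pentagon was at (9.4, 10.3) in frame 1 and (9.0, 9.4) in frame 2.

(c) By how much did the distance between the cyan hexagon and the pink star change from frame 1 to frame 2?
+1.2

Distance in frame 1: 2.0. Distance in frame 2: 3.2.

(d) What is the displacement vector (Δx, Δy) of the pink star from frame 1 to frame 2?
(-2.7, 3.3)

The pink star was at (4.3, 5.6) in frame 1 and (1.6, 8.9) in frame 2.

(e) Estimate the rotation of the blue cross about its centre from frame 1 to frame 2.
25° clockwise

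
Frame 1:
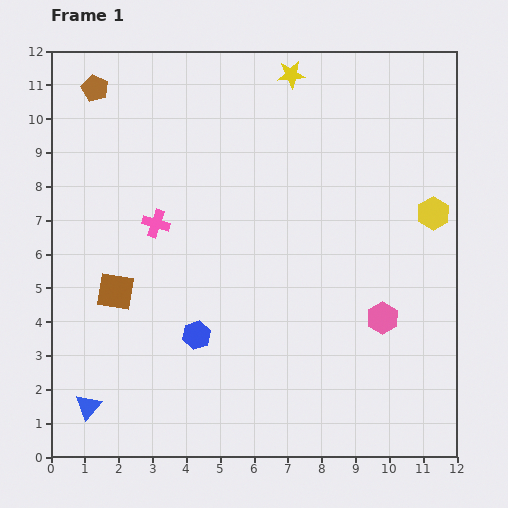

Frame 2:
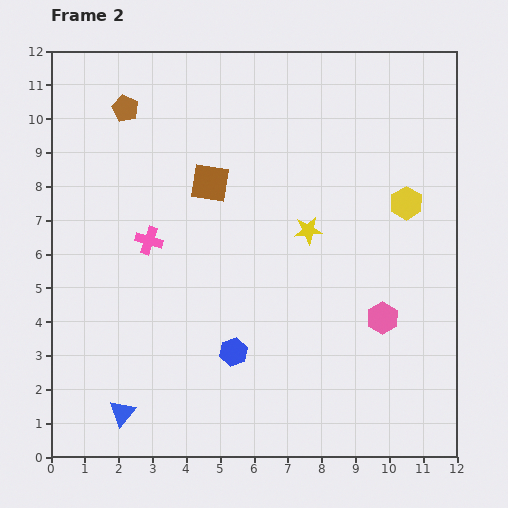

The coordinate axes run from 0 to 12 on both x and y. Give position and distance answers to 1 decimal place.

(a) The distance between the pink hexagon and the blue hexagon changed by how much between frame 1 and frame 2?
-1.0

Distance in frame 1: 5.5. Distance in frame 2: 4.5.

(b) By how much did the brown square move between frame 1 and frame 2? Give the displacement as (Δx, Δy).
(2.8, 3.2)

The brown square was at (1.9, 4.9) in frame 1 and (4.7, 8.1) in frame 2.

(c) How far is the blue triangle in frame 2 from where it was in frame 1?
1.0

The blue triangle moved from (1.1, 1.5) to (2.1, 1.3), a distance of √(1.0² + 0.2²) ≈ 1.0.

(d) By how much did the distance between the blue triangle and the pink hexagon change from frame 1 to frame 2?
-0.9

Distance in frame 1: 9.1. Distance in frame 2: 8.2.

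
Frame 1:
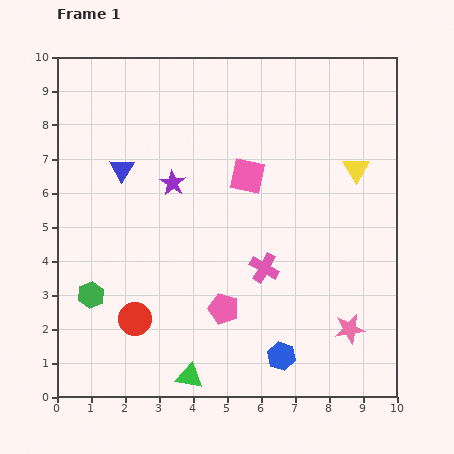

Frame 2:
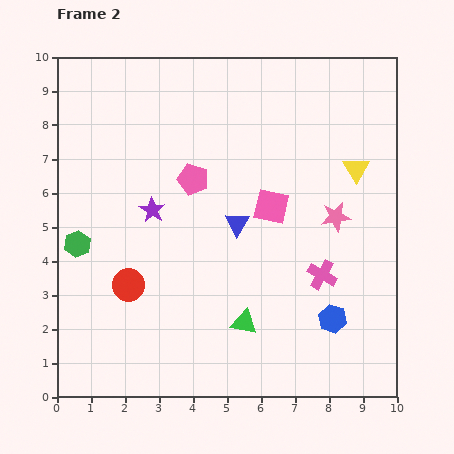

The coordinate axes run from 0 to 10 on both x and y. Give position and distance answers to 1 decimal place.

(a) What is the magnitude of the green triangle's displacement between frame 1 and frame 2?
2.3

The green triangle moved from (3.9, 0.6) to (5.5, 2.2), a distance of √(1.6² + 1.6²) ≈ 2.3.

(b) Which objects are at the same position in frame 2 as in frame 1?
the yellow triangle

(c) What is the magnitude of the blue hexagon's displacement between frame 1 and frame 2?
1.9

The blue hexagon moved from (6.6, 1.2) to (8.1, 2.3), a distance of √(1.5² + 1.1²) ≈ 1.9.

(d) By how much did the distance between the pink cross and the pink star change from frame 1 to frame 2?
-1.4

Distance in frame 1: 3.1. Distance in frame 2: 1.7.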